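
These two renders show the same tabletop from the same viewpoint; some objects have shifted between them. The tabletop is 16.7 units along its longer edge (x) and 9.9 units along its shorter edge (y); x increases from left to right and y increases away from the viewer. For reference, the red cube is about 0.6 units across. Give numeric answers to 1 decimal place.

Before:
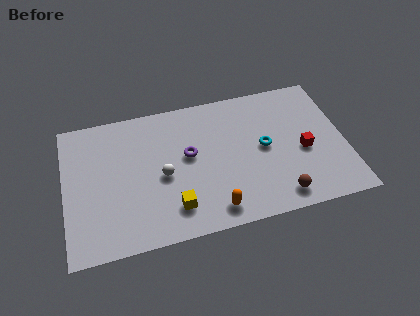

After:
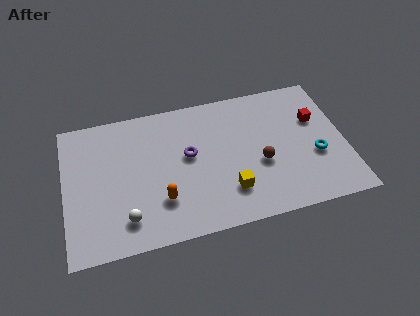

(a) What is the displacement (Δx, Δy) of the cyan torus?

(3.0, -1.3)

From the two frames, the cyan torus sits at roughly (11.9, 5.1) before and (14.9, 3.8) after.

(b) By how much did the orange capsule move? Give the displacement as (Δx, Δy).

(-3.0, 1.4)

The orange capsule started near (8.6, 1.4) and ended near (5.6, 2.8).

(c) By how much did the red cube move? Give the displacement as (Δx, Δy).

(0.9, 2.1)

The red cube started near (14.2, 4.3) and ended near (15.1, 6.4).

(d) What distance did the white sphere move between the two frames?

3.4

The white sphere was near (5.8, 4.5) before and (3.5, 2.0) after, so it travelled √(2.3² + 2.5²) ≈ 3.4 units.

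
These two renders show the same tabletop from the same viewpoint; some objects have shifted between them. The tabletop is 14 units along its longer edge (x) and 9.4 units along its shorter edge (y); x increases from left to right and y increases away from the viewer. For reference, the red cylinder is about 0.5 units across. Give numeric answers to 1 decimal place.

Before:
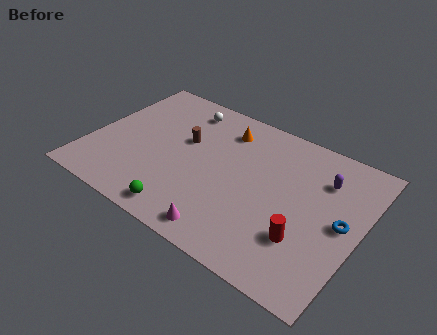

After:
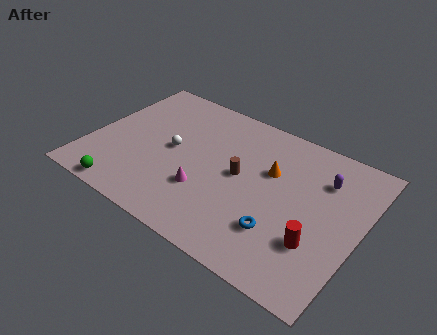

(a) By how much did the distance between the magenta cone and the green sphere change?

+2.2

The distance was about 2.2 in the first image and 4.4 in the second, so they moved 2.2 units further apart.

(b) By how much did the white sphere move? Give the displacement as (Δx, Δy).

(0.0, -3.1)

From the two frames, the white sphere sits at roughly (4.2, 7.9) before and (4.2, 4.8) after.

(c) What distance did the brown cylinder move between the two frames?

3.2

The brown cylinder moved from about (4.7, 5.7) to (7.8, 4.9), a distance of √(3.1² + 0.8²) ≈ 3.2.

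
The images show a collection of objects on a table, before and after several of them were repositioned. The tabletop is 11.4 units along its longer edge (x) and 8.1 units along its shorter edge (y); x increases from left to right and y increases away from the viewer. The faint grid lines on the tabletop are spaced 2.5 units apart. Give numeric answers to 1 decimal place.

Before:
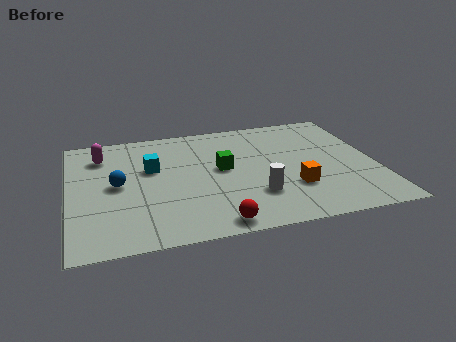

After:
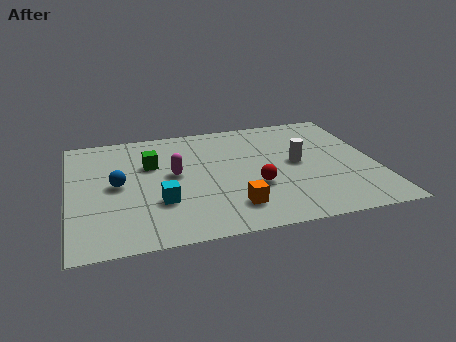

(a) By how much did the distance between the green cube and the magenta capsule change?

-3.6

The distance was about 4.8 in the first image and 1.2 in the second, so they moved 3.6 units closer together.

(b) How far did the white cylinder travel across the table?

2.5

From (6.8, 2.3) to (8.5, 4.2), the white cylinder covered √(1.7² + 1.9²) ≈ 2.5 units.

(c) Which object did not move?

the blue sphere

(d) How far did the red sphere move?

2.6

The red sphere moved from about (5.2, 0.8) to (6.8, 2.9), a distance of √(1.6² + 2.1²) ≈ 2.6.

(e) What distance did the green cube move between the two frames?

2.8

The green cube moved from about (5.7, 4.4) to (3.1, 5.3), a distance of √(2.6² + 0.9²) ≈ 2.8.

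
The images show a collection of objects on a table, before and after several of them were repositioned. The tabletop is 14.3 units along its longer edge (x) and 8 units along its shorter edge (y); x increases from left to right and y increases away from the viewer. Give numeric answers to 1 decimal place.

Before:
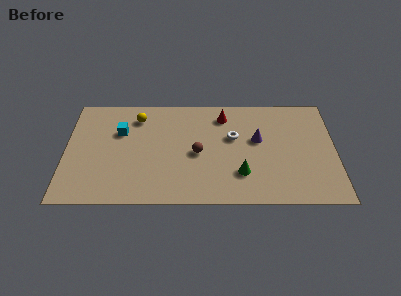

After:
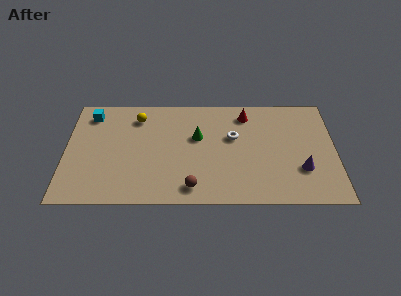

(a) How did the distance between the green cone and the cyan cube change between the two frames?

-1.2

Before: roughly 7.1 units apart; after: 5.9. That's 1.2 units closer together.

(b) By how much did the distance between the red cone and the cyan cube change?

+2.7

The distance was about 5.6 in the first image and 8.3 in the second, so they moved 2.7 units further apart.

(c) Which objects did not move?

the yellow sphere and the white torus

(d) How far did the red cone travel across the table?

1.2

From (8.4, 6.5) to (9.6, 6.6), the red cone covered √(1.2² + 0.1²) ≈ 1.2 units.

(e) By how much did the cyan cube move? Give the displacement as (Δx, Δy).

(-1.6, 1.3)

The cyan cube started near (2.9, 5.3) and ended near (1.3, 6.6).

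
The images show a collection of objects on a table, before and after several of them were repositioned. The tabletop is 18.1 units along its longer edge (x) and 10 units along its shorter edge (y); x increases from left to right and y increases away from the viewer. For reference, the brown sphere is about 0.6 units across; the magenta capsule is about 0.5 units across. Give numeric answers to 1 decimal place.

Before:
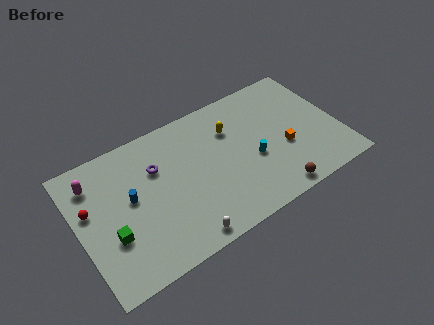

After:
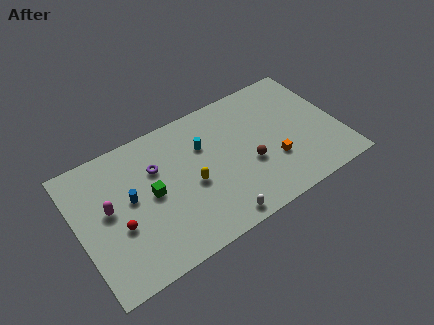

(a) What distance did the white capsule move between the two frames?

2.4

The white capsule moved from about (6.5, 1.0) to (8.9, 1.0), a distance of √(2.4² + 0.0²) ≈ 2.4.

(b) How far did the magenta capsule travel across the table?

2.5

The magenta capsule moved from about (1.4, 7.9) to (2.1, 5.5), a distance of √(0.7² + 2.4²) ≈ 2.5.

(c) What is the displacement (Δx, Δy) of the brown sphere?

(-1.2, 2.9)

The brown sphere started near (12.9, 1.0) and ended near (11.7, 3.9).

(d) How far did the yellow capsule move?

4.2

The yellow capsule moved from about (10.9, 7.1) to (7.7, 4.4), a distance of √(3.2² + 2.7²) ≈ 4.2.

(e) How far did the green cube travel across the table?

3.4

From (2.0, 3.5) to (5.0, 5.1), the green cube covered √(3.0² + 1.6²) ≈ 3.4 units.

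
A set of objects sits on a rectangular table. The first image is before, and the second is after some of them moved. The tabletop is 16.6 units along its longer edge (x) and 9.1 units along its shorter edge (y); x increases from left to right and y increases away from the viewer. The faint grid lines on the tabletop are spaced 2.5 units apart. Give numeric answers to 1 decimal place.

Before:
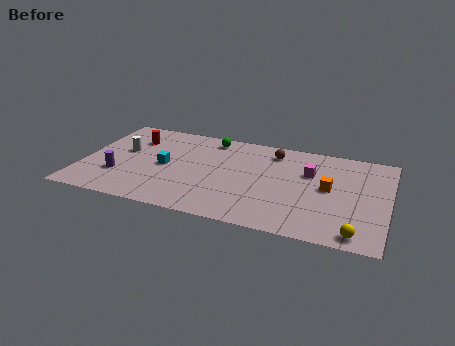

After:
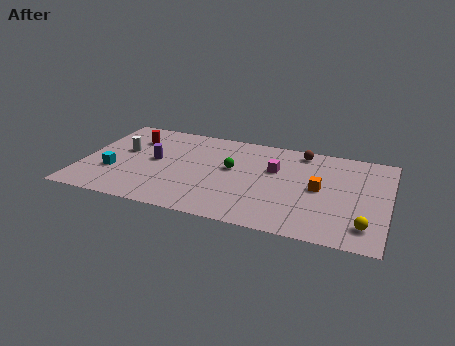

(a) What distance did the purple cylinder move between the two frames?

2.7

From (2.1, 2.8) to (3.9, 4.8), the purple cylinder covered √(1.8² + 2.0²) ≈ 2.7 units.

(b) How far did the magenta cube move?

1.9

From (12.3, 6.0) to (10.4, 5.8), the magenta cube covered √(1.9² + 0.2²) ≈ 1.9 units.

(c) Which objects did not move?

the white cylinder and the red cylinder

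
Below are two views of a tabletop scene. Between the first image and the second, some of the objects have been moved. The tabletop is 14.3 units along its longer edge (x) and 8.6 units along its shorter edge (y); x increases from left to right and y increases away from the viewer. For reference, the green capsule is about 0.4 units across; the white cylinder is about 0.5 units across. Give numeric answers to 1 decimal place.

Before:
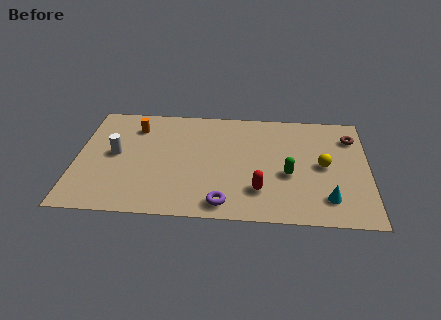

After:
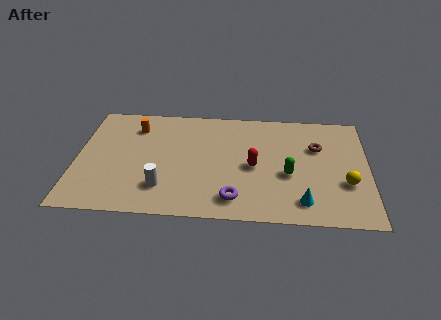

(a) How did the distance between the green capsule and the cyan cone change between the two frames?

-0.4

The distance was about 2.5 in the first image and 2.1 in the second, so they moved 0.4 units closer together.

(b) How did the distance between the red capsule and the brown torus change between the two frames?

-2.8

They were about 6.3 units apart before and 3.5 after — 2.8 units closer together.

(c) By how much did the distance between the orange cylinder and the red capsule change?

-1.2

The distance was about 7.7 in the first image and 6.5 in the second, so they moved 1.2 units closer together.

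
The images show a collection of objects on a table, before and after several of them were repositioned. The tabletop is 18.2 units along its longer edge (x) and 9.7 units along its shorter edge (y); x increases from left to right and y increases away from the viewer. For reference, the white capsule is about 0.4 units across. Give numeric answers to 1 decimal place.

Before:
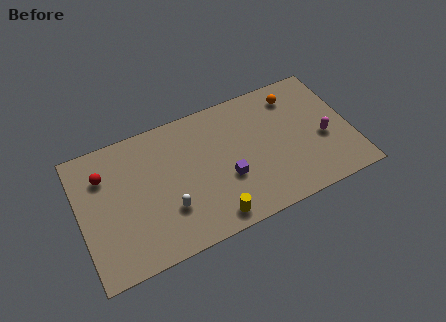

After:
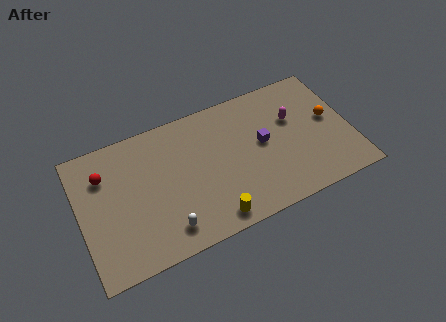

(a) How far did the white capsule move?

1.3

The white capsule moved from about (5.7, 3.0) to (5.4, 1.7), a distance of √(0.3² + 1.3²) ≈ 1.3.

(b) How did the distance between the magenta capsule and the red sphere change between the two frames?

-2.1

They were about 14.8 units apart before and 12.7 after — 2.1 units closer together.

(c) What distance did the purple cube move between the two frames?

3.1

The purple cube was near (9.7, 3.6) before and (12.3, 5.2) after, so it travelled √(2.6² + 1.6²) ≈ 3.1 units.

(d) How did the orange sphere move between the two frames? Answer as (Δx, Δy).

(2.1, -2.6)

From the two frames, the orange sphere sits at roughly (14.8, 7.9) before and (16.9, 5.3) after.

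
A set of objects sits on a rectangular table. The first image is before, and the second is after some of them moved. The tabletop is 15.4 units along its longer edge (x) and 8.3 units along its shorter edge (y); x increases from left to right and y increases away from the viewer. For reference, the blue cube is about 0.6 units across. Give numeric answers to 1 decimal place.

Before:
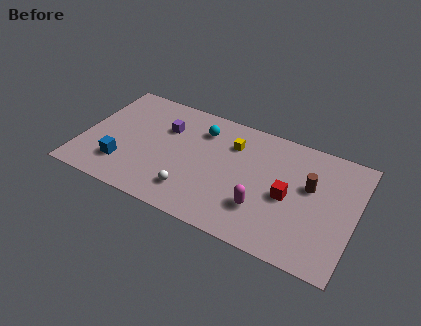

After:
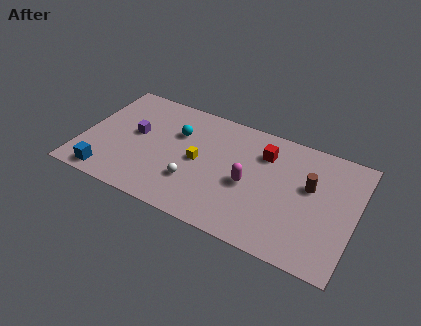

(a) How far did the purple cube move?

1.9

From (4.5, 5.7) to (2.9, 4.6), the purple cube covered √(1.6² + 1.1²) ≈ 1.9 units.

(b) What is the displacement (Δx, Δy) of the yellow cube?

(-1.7, -2.0)

The yellow cube started near (8.3, 6.1) and ended near (6.6, 4.1).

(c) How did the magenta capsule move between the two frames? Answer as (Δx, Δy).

(-0.9, 1.3)

The magenta capsule was at about (10.4, 2.4) and moved to about (9.5, 3.7).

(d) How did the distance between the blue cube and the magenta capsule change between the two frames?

+0.3

They were about 7.9 units apart before and 8.2 after — 0.3 units further apart.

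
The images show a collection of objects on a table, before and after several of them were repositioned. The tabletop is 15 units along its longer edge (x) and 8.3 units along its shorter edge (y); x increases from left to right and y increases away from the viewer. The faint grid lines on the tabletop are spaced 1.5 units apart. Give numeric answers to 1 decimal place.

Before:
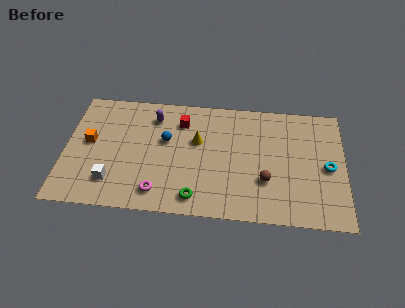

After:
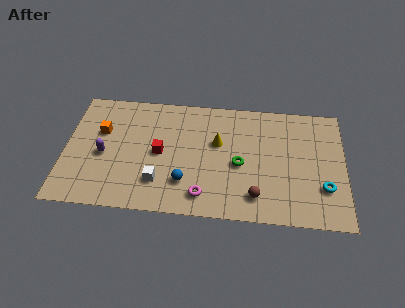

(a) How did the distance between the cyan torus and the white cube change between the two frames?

-2.9

They were about 11.7 units apart before and 8.8 after — 2.9 units closer together.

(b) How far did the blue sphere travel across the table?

3.0

From (5.4, 5.0) to (6.5, 2.2), the blue sphere covered √(1.1² + 2.8²) ≈ 3.0 units.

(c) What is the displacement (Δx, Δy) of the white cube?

(2.5, 0.2)

From the two frames, the white cube sits at roughly (2.6, 1.9) before and (5.1, 2.1) after.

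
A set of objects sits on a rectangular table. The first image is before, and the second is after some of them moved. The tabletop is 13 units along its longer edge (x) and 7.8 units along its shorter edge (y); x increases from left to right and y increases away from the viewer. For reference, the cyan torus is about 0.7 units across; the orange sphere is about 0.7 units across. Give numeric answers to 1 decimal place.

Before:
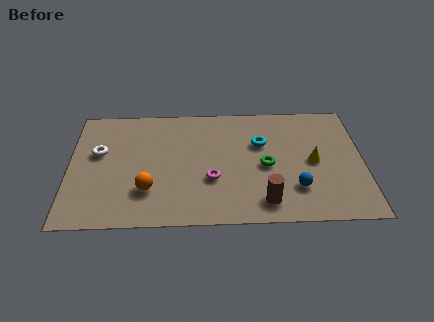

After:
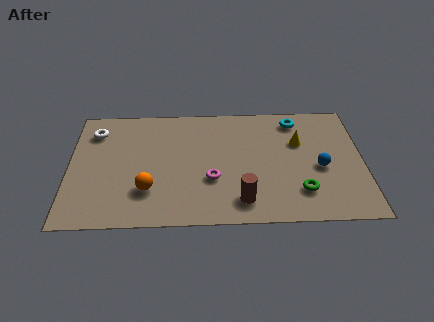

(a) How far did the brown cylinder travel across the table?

1.0

From (8.6, 1.3) to (7.6, 1.4), the brown cylinder covered √(1.0² + 0.1²) ≈ 1.0 units.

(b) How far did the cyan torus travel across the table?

2.2

The cyan torus moved from about (8.5, 5.1) to (10.1, 6.6), a distance of √(1.6² + 1.5²) ≈ 2.2.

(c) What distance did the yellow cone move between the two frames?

1.4

The yellow cone moved from about (10.8, 3.8) to (10.2, 5.1), a distance of √(0.6² + 1.3²) ≈ 1.4.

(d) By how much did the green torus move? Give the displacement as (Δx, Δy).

(1.5, -1.7)

The green torus was at about (8.7, 3.6) and moved to about (10.2, 1.9).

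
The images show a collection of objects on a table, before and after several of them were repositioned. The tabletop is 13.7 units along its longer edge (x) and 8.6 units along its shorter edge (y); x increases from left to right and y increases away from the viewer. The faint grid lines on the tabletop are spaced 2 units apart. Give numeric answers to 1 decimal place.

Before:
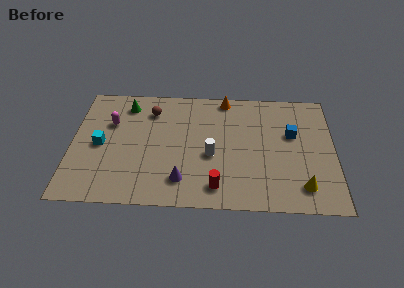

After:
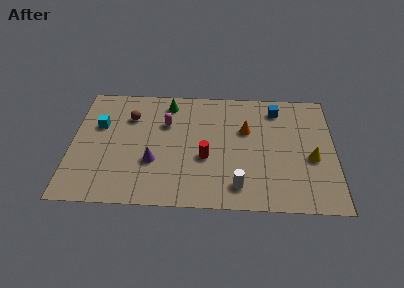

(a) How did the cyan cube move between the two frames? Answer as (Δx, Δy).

(-0.1, 1.4)

The cyan cube was at about (1.5, 4.1) and moved to about (1.4, 5.5).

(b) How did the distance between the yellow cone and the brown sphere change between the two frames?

+0.4

The distance was about 9.4 in the first image and 9.8 in the second, so they moved 0.4 units further apart.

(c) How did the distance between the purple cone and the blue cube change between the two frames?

+0.9

They were about 6.7 units apart before and 7.6 after — 0.9 units further apart.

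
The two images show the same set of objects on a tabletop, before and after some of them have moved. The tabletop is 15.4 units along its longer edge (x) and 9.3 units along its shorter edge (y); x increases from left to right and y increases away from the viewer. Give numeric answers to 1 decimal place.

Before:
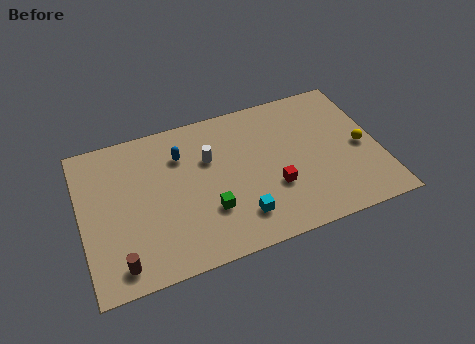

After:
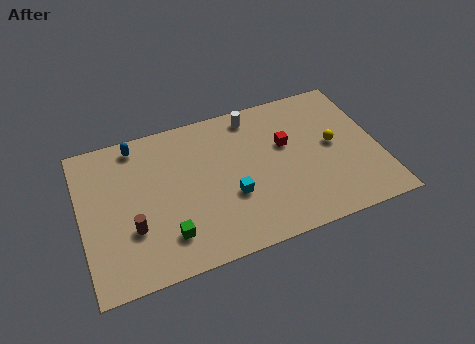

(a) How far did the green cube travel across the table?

2.3

From (6.4, 2.9) to (4.2, 2.1), the green cube covered √(2.2² + 0.8²) ≈ 2.3 units.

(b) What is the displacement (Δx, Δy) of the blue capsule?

(-2.2, 1.4)

The blue capsule was at about (5.3, 6.8) and moved to about (3.1, 8.2).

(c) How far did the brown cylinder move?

2.0

The brown cylinder moved from about (1.7, 1.3) to (2.5, 3.1), a distance of √(0.8² + 1.8²) ≈ 2.0.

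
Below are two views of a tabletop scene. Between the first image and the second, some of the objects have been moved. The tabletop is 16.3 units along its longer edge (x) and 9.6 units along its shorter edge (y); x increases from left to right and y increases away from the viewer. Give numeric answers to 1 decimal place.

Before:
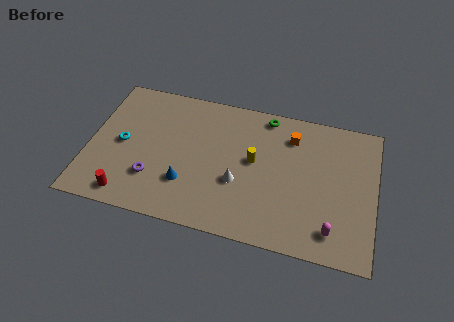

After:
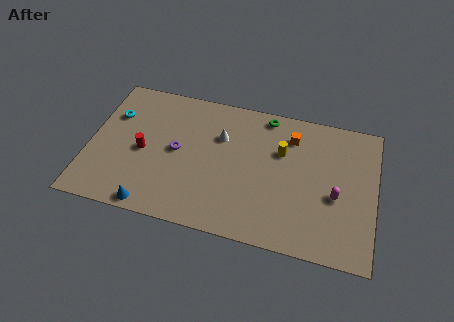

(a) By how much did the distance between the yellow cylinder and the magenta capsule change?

-1.9

They were about 5.8 units apart before and 3.9 after — 1.9 units closer together.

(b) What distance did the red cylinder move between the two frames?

3.3

The red cylinder was near (2.5, 1.2) before and (3.1, 4.4) after, so it travelled √(0.6² + 3.2²) ≈ 3.3 units.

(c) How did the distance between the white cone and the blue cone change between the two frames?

+3.7

The distance was about 3.0 in the first image and 6.7 in the second, so they moved 3.7 units further apart.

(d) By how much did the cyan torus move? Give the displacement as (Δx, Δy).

(-0.7, 1.9)

The cyan torus started near (1.9, 4.7) and ended near (1.2, 6.6).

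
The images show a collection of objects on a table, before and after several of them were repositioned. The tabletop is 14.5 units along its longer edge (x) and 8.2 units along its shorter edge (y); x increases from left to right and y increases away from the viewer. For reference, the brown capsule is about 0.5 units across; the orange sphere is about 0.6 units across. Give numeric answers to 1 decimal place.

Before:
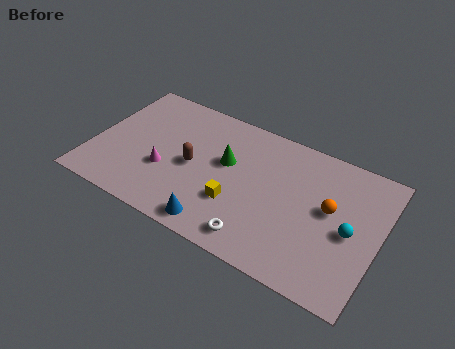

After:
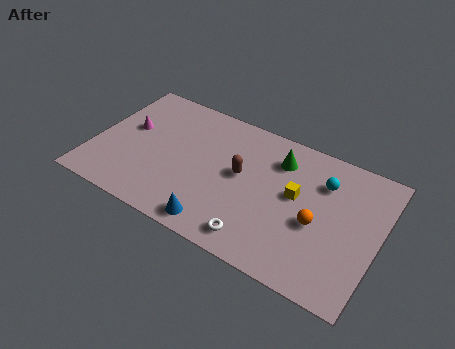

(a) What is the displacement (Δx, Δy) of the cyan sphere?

(-1.6, 2.2)

From the two frames, the cyan sphere sits at roughly (13.1, 3.8) before and (11.5, 6.0) after.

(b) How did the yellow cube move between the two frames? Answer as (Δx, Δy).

(2.8, 1.9)

The yellow cube started near (7.5, 2.7) and ended near (10.3, 4.6).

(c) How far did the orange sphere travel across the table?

1.2

From (12.0, 4.6) to (11.5, 3.5), the orange sphere covered √(0.5² + 1.1²) ≈ 1.2 units.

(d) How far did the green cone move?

2.9

From (6.7, 4.9) to (9.2, 6.3), the green cone covered √(2.5² + 1.4²) ≈ 2.9 units.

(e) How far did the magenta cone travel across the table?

2.8

From (3.8, 3.0) to (1.6, 4.8), the magenta cone covered √(2.2² + 1.8²) ≈ 2.8 units.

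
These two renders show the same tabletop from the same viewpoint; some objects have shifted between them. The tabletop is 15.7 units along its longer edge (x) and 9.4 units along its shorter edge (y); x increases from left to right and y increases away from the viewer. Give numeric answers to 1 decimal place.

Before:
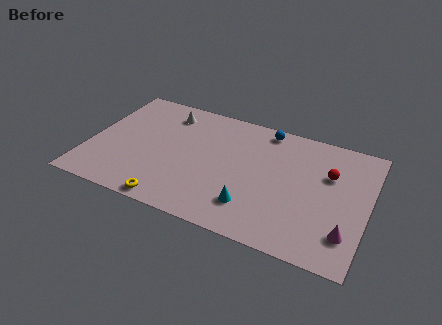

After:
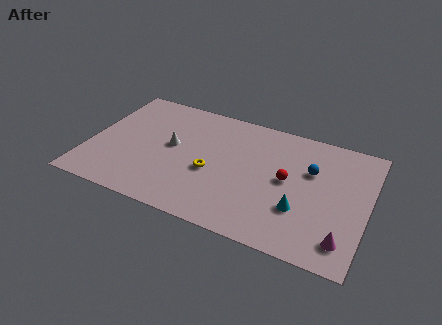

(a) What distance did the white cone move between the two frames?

2.7

The white cone was near (4.0, 7.7) before and (4.6, 5.1) after, so it travelled √(0.6² + 2.6²) ≈ 2.7 units.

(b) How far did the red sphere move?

2.6

The red sphere moved from about (13.4, 6.2) to (11.2, 4.9), a distance of √(2.2² + 1.3²) ≈ 2.6.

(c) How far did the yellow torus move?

3.6

The yellow torus moved from about (5.1, 0.8) to (7.0, 3.9), a distance of √(1.9² + 3.1²) ≈ 3.6.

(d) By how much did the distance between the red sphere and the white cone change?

-2.9

Before: roughly 9.5 units apart; after: 6.6. That's 2.9 units closer together.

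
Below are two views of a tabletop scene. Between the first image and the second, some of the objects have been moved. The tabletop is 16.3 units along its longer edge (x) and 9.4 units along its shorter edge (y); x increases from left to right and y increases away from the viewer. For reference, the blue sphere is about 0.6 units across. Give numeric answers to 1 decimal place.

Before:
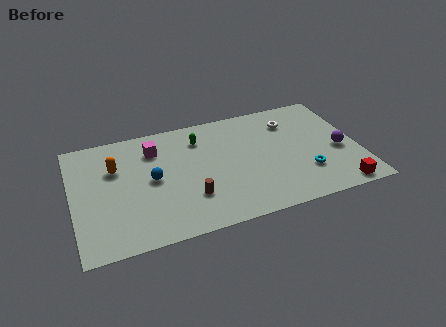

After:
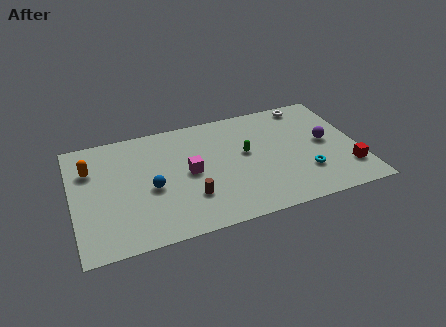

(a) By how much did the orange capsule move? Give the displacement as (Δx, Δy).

(-1.4, 0.3)

The orange capsule started near (2.5, 6.3) and ended near (1.1, 6.6).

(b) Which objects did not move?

the cyan torus and the brown cylinder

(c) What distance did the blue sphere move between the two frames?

0.7

The blue sphere moved from about (4.5, 4.8) to (4.4, 4.1), a distance of √(0.1² + 0.7²) ≈ 0.7.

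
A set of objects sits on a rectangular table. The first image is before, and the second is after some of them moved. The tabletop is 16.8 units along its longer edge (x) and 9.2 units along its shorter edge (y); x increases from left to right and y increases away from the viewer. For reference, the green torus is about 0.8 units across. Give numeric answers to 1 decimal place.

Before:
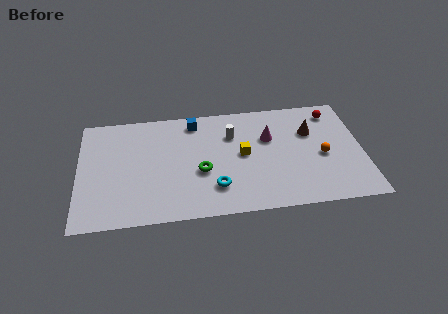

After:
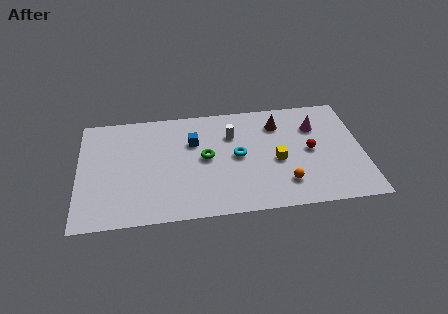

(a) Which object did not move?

the white cylinder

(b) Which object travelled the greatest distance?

the red sphere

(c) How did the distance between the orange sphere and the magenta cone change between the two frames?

+1.3

The distance was about 3.6 in the first image and 4.9 in the second, so they moved 1.3 units further apart.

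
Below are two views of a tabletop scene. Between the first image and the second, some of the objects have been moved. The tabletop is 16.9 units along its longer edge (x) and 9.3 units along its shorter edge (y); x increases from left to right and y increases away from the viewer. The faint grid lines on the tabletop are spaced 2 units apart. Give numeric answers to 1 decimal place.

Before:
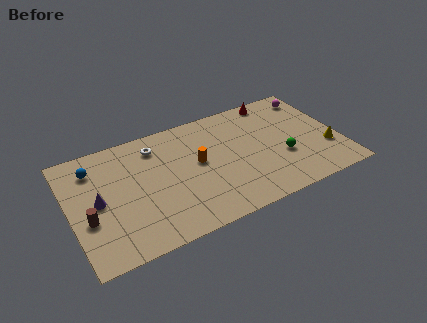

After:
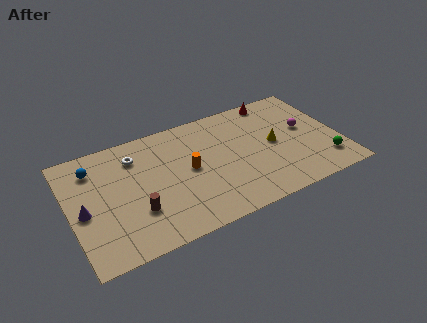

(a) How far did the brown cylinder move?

3.0

The brown cylinder moved from about (1.0, 3.5) to (3.9, 2.9), a distance of √(2.9² + 0.6²) ≈ 3.0.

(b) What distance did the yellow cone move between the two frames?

3.6

The yellow cone moved from about (16.0, 3.0) to (12.8, 4.7), a distance of √(3.2² + 1.7²) ≈ 3.6.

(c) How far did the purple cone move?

1.0

The purple cone moved from about (1.7, 4.6) to (0.8, 4.2), a distance of √(0.9² + 0.4²) ≈ 1.0.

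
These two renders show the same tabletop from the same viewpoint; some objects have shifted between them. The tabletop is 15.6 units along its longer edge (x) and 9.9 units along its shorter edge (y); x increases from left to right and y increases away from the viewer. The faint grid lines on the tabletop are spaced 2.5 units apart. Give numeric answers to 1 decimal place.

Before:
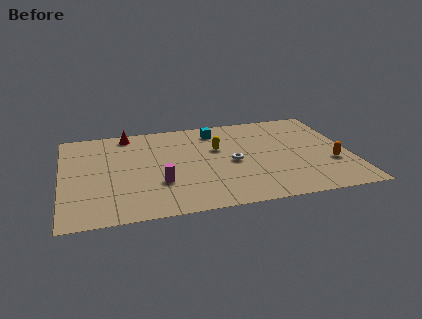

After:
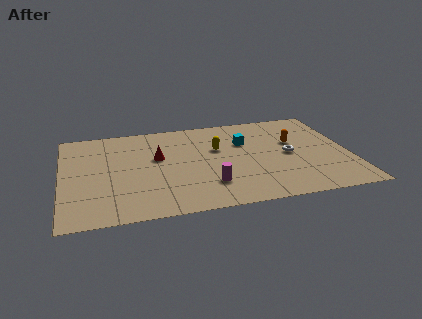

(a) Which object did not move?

the yellow capsule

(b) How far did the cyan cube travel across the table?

2.2

The cyan cube moved from about (8.5, 8.2) to (10.0, 6.6), a distance of √(1.5² + 1.6²) ≈ 2.2.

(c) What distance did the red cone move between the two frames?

3.3

The red cone moved from about (3.7, 8.8) to (5.2, 5.9), a distance of √(1.5² + 2.9²) ≈ 3.3.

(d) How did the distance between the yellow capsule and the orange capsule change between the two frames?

-2.4

They were about 6.6 units apart before and 4.2 after — 2.4 units closer together.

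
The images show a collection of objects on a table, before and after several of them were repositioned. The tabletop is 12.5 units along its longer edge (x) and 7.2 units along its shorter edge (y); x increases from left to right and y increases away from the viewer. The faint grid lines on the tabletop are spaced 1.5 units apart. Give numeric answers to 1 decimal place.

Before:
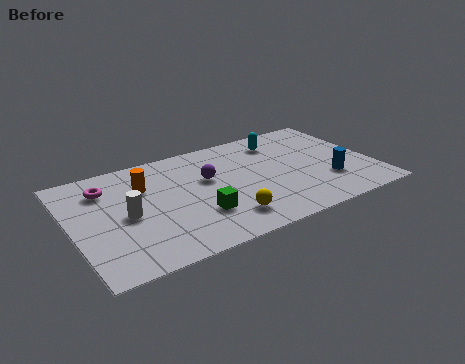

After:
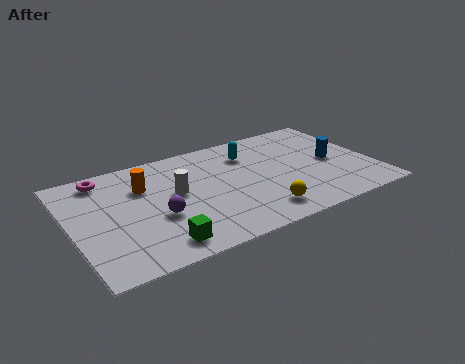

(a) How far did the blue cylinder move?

1.4

From (10.5, 2.2) to (10.9, 3.5), the blue cylinder covered √(0.4² + 1.3²) ≈ 1.4 units.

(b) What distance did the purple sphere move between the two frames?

2.8

The purple sphere was near (5.7, 4.4) before and (3.4, 2.8) after, so it travelled √(2.3² + 1.6²) ≈ 2.8 units.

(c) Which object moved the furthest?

the purple sphere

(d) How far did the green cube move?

2.1

The green cube was near (5.0, 2.2) before and (3.2, 1.1) after, so it travelled √(1.8² + 1.1²) ≈ 2.1 units.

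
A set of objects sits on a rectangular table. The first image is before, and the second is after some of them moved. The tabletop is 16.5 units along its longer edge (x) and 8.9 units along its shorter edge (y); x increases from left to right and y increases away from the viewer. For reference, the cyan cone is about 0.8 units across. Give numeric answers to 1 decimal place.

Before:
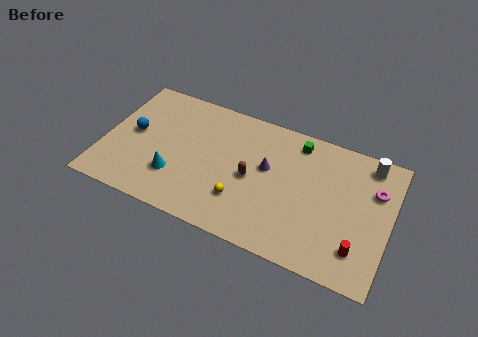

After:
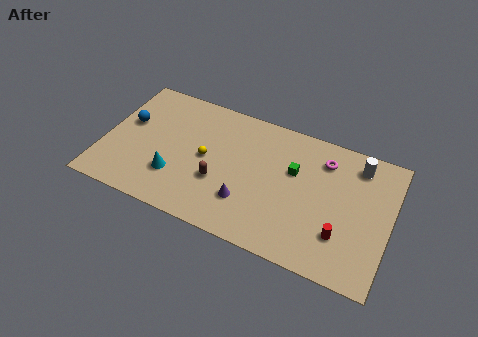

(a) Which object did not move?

the cyan cone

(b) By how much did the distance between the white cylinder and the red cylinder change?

-0.8

Before: roughly 5.7 units apart; after: 4.9. That's 0.8 units closer together.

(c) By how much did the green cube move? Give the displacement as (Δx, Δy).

(0.0, -2.0)

The green cube was at about (10.9, 7.6) and moved to about (10.9, 5.6).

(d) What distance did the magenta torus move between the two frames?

3.1

From (15.5, 6.1) to (12.5, 7.0), the magenta torus covered √(3.0² + 0.9²) ≈ 3.1 units.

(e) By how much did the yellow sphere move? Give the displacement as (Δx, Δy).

(-2.3, 2.0)

From the two frames, the yellow sphere sits at roughly (8.2, 2.5) before and (5.9, 4.5) after.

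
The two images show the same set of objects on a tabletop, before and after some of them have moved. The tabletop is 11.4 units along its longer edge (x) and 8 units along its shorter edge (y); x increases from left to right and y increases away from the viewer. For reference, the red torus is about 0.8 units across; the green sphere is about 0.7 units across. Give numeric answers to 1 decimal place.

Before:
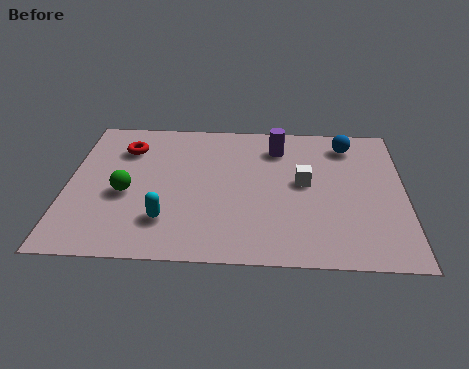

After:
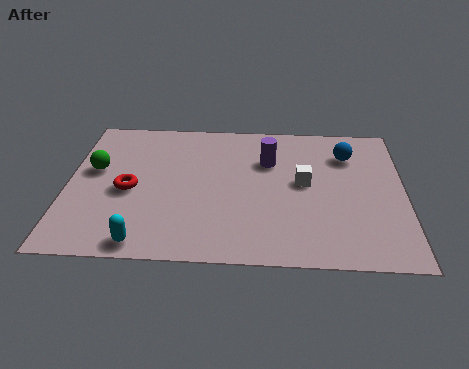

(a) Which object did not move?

the white cube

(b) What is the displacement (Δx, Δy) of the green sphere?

(-1.1, 1.3)

From the two frames, the green sphere sits at roughly (2.0, 3.4) before and (0.9, 4.7) after.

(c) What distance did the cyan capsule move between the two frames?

1.4

From (3.4, 2.0) to (2.7, 0.8), the cyan capsule covered √(0.7² + 1.2²) ≈ 1.4 units.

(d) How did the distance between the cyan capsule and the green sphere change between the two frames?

+2.3

Before: roughly 2.0 units apart; after: 4.3. That's 2.3 units further apart.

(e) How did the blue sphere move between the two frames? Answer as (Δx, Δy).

(0.0, -0.6)

From the two frames, the blue sphere sits at roughly (9.5, 6.6) before and (9.5, 6.0) after.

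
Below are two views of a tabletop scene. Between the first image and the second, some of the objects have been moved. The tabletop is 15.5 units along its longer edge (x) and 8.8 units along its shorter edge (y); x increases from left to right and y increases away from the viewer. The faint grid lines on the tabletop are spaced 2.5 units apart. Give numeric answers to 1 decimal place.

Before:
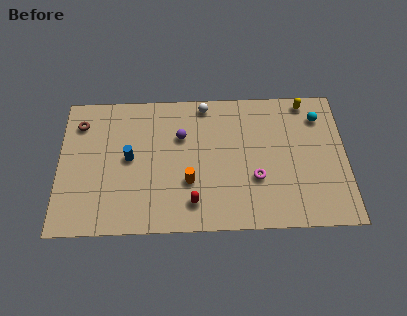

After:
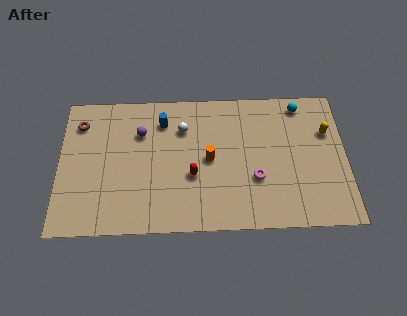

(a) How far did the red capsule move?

1.7

The red capsule was near (7.2, 1.7) before and (7.2, 3.4) after, so it travelled √(0.0² + 1.7²) ≈ 1.7 units.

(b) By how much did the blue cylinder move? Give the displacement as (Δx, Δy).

(1.8, 2.3)

The blue cylinder started near (3.8, 4.6) and ended near (5.6, 6.9).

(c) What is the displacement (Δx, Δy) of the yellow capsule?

(1.1, -2.0)

From the two frames, the yellow capsule sits at roughly (13.4, 7.9) before and (14.5, 5.9) after.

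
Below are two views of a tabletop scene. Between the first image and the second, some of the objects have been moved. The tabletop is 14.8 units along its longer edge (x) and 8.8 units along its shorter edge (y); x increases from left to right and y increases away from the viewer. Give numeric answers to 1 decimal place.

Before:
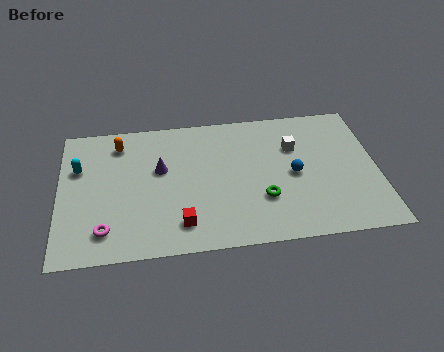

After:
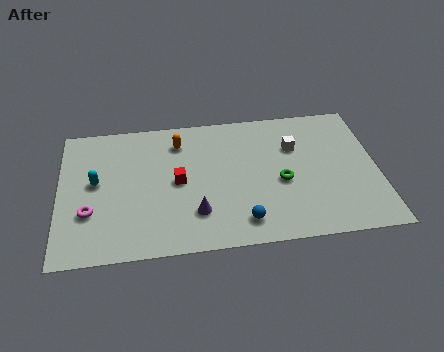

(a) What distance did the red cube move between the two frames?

2.7

From (5.6, 1.7) to (5.5, 4.4), the red cube covered √(0.1² + 2.7²) ≈ 2.7 units.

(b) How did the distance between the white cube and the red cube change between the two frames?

-1.2

Before: roughly 6.9 units apart; after: 5.7. That's 1.2 units closer together.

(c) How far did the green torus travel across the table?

1.3

The green torus moved from about (9.4, 2.8) to (10.3, 3.8), a distance of √(0.9² + 1.0²) ≈ 1.3.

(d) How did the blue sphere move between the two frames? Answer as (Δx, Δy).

(-2.5, -2.7)

The blue sphere was at about (10.9, 4.2) and moved to about (8.4, 1.5).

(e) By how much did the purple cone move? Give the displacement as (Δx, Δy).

(1.6, -3.0)

The purple cone was at about (4.7, 5.3) and moved to about (6.3, 2.3).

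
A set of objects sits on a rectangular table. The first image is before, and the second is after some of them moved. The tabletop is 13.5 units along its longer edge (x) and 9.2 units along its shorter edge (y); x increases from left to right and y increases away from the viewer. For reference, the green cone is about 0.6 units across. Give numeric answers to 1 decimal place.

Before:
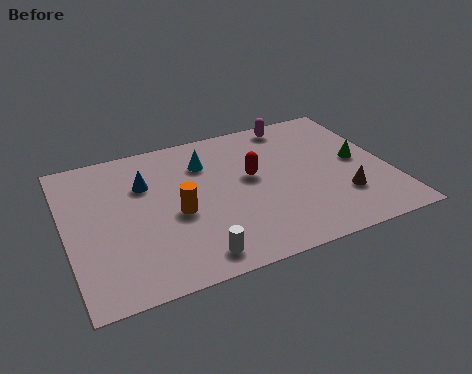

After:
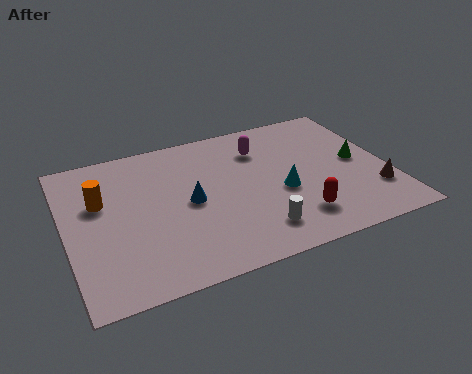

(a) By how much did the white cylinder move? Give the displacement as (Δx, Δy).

(2.7, 0.6)

The white cylinder started near (4.9, 1.2) and ended near (7.6, 1.8).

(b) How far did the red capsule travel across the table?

3.5

From (7.8, 5.2) to (9.3, 2.0), the red capsule covered √(1.5² + 3.2²) ≈ 3.5 units.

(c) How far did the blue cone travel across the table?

2.5

The blue cone was near (3.4, 6.3) before and (5.1, 4.5) after, so it travelled √(1.7² + 1.8²) ≈ 2.5 units.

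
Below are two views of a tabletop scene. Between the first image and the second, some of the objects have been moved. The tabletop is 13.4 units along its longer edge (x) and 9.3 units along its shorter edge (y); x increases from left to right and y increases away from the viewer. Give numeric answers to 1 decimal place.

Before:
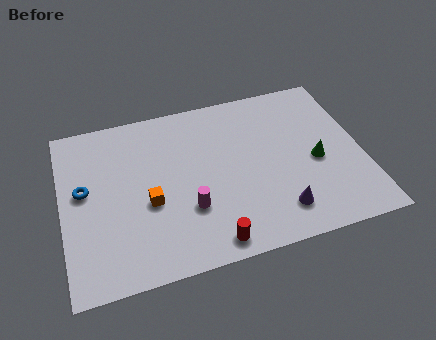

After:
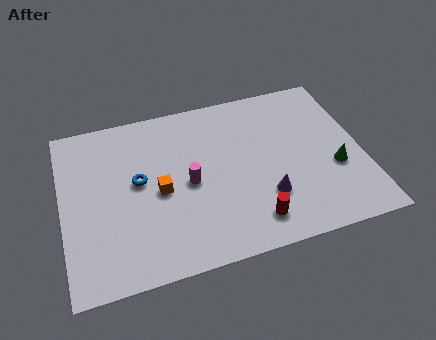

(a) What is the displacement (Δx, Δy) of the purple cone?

(-0.5, 0.9)

The purple cone started near (9.4, 1.8) and ended near (8.9, 2.7).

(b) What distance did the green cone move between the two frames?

1.0

The green cone was near (11.3, 4.1) before and (12.1, 3.5) after, so it travelled √(0.8² + 0.6²) ≈ 1.0 units.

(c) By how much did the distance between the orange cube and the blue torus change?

-1.9

The distance was about 3.1 in the first image and 1.2 in the second, so they moved 1.9 units closer together.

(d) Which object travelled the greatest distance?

the blue torus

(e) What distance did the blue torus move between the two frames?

2.4

The blue torus moved from about (1.0, 5.2) to (3.4, 5.1), a distance of √(2.4² + 0.1²) ≈ 2.4.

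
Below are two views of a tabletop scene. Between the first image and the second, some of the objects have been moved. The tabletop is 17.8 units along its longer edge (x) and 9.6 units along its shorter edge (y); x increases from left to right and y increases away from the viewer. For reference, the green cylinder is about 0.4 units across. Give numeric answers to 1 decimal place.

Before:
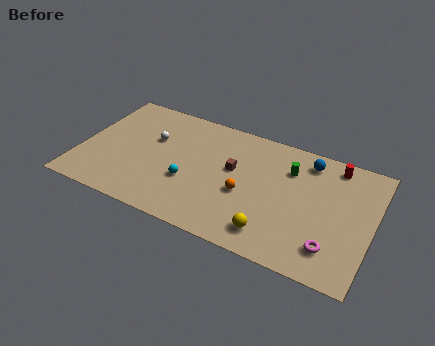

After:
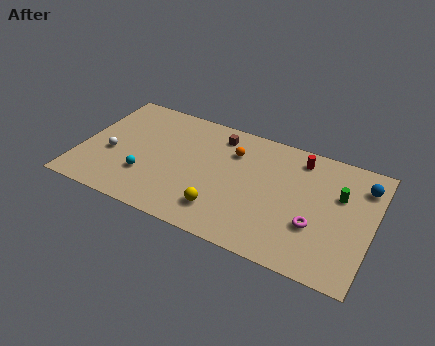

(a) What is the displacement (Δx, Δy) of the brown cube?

(-1.2, 2.4)

The brown cube started near (9.3, 5.6) and ended near (8.1, 8.0).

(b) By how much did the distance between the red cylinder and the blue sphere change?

+2.3

The distance was about 1.6 in the first image and 3.9 in the second, so they moved 2.3 units further apart.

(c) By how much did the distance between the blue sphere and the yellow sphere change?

+3.1

The distance was about 6.6 in the first image and 9.7 in the second, so they moved 3.1 units further apart.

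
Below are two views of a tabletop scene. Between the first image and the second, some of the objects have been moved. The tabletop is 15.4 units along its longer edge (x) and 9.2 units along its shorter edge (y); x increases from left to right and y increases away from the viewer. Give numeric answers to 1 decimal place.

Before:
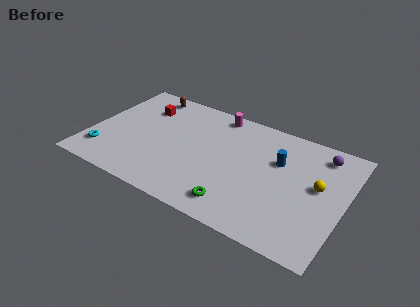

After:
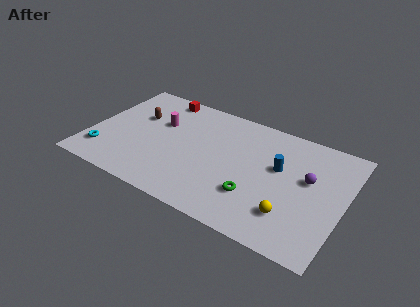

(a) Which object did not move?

the cyan torus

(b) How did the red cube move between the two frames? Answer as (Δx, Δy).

(0.9, 1.4)

The red cube was at about (2.8, 6.8) and moved to about (3.7, 8.2).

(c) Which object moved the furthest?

the magenta cylinder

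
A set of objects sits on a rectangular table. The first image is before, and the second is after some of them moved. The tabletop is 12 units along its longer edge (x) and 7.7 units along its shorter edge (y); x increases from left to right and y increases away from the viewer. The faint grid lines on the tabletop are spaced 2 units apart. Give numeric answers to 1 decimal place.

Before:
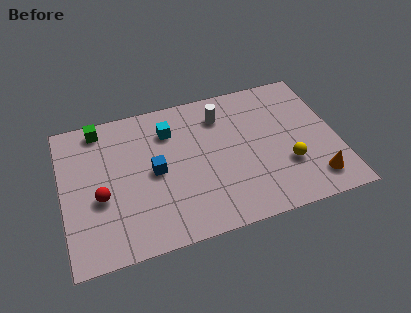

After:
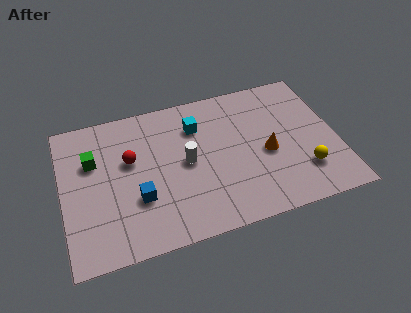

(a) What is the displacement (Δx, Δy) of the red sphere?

(1.4, 1.6)

The red sphere was at about (1.6, 3.1) and moved to about (3.0, 4.7).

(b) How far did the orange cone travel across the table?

2.8

The orange cone was near (10.8, 1.4) before and (8.9, 3.4) after, so it travelled √(1.9² + 2.0²) ≈ 2.8 units.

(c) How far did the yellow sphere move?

0.9

The yellow sphere was near (9.7, 2.5) before and (10.4, 2.0) after, so it travelled √(0.7² + 0.5²) ≈ 0.9 units.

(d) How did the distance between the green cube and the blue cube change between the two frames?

-0.6

Before: roughly 3.7 units apart; after: 3.1. That's 0.6 units closer together.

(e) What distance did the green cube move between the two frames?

1.7

From (1.8, 6.8) to (1.4, 5.1), the green cube covered √(0.4² + 1.7²) ≈ 1.7 units.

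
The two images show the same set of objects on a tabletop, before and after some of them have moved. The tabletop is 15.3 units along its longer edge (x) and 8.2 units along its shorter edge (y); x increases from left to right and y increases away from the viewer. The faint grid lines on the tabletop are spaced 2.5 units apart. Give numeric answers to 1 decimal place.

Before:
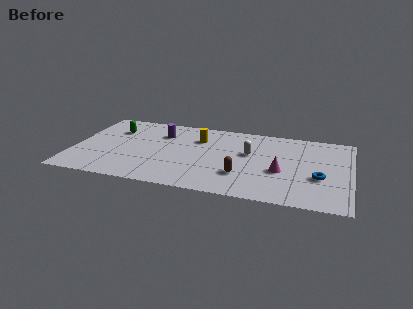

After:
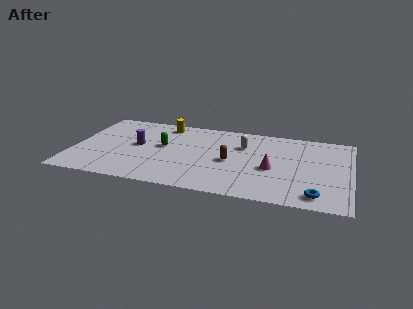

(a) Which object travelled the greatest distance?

the green capsule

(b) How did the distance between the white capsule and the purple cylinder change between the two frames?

+0.8

Before: roughly 5.1 units apart; after: 5.9. That's 0.8 units further apart.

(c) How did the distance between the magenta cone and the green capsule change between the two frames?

-3.6

The distance was about 9.8 in the first image and 6.2 in the second, so they moved 3.6 units closer together.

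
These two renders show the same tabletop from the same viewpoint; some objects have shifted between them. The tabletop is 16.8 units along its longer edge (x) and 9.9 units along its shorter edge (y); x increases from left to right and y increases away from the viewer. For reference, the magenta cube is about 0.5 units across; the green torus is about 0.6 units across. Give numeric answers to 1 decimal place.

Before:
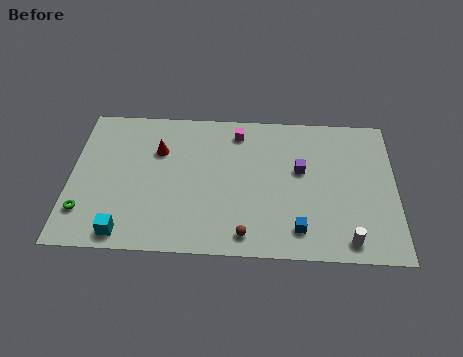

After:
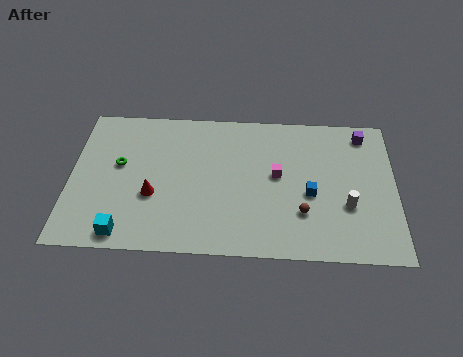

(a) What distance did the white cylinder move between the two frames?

2.3

The white cylinder moved from about (14.3, 1.2) to (14.3, 3.5), a distance of √(0.0² + 2.3²) ≈ 2.3.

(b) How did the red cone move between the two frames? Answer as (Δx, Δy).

(-0.2, -3.1)

From the two frames, the red cone sits at roughly (4.5, 6.8) before and (4.3, 3.7) after.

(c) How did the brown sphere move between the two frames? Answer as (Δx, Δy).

(2.9, 1.6)

From the two frames, the brown sphere sits at roughly (9.1, 1.3) before and (12.0, 2.9) after.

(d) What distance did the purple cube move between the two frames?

4.3

From (11.9, 5.8) to (15.2, 8.5), the purple cube covered √(3.3² + 2.7²) ≈ 4.3 units.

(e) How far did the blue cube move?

2.5

From (11.8, 1.8) to (12.4, 4.2), the blue cube covered √(0.6² + 2.4²) ≈ 2.5 units.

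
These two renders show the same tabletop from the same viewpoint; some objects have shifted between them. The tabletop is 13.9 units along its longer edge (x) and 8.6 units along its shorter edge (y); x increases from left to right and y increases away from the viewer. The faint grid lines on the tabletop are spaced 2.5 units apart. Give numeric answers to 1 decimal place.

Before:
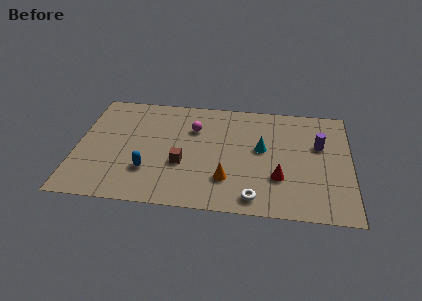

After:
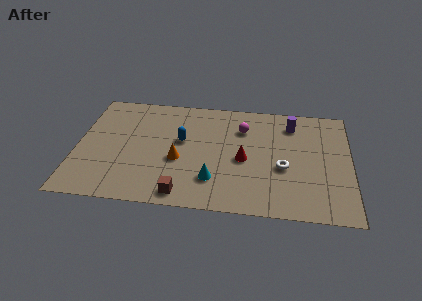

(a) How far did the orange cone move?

2.8

The orange cone was near (7.7, 2.3) before and (5.2, 3.5) after, so it travelled √(2.5² + 1.2²) ≈ 2.8 units.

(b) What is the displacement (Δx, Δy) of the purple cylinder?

(-1.4, 1.5)

The purple cylinder was at about (12.3, 5.4) and moved to about (10.9, 6.9).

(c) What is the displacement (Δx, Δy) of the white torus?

(1.4, 2.4)

From the two frames, the white torus sits at roughly (9.1, 1.1) before and (10.5, 3.5) after.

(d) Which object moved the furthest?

the cyan cone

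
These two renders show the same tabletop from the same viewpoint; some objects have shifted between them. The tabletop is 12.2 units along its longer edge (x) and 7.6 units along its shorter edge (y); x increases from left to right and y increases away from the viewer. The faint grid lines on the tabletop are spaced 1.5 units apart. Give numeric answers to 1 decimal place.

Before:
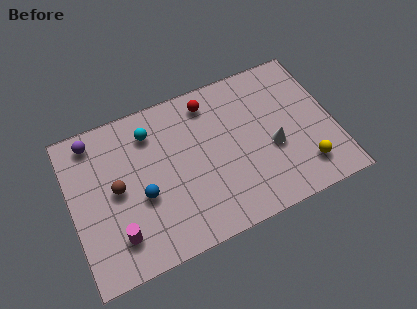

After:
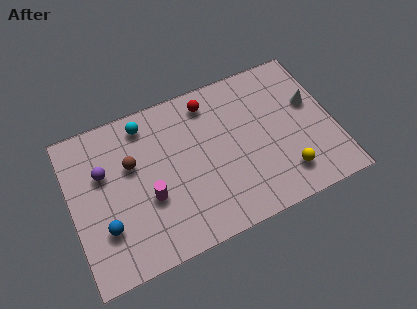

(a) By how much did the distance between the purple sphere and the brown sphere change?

-1.5

Before: roughly 2.8 units apart; after: 1.3. That's 1.5 units closer together.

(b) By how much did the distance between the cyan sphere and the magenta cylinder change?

-1.1

They were about 4.7 units apart before and 3.6 after — 1.1 units closer together.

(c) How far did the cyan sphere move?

0.5

The cyan sphere was near (3.9, 6.0) before and (3.7, 6.5) after, so it travelled √(0.2² + 0.5²) ≈ 0.5 units.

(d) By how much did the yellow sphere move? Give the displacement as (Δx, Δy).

(-0.9, 0.0)

The yellow sphere started near (10.6, 1.6) and ended near (9.7, 1.6).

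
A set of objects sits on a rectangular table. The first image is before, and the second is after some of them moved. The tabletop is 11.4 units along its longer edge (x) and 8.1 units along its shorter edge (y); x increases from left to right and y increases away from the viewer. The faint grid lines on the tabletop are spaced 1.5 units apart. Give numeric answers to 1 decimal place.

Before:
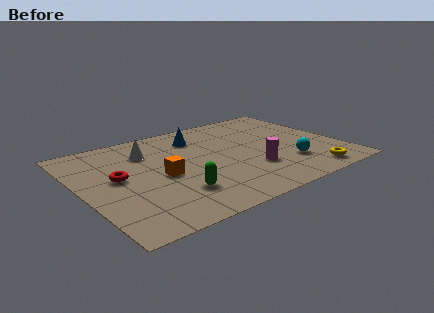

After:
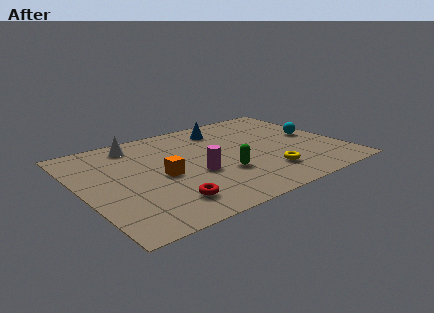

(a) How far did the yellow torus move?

2.0

From (9.5, 1.0) to (7.7, 1.9), the yellow torus covered √(1.8² + 0.9²) ≈ 2.0 units.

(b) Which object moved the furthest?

the red torus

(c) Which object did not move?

the orange cube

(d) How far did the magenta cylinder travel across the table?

2.5

From (7.2, 2.5) to (4.8, 3.2), the magenta cylinder covered √(2.4² + 0.7²) ≈ 2.5 units.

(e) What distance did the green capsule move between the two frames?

2.3

The green capsule was near (3.7, 2.1) before and (5.9, 2.7) after, so it travelled √(2.2² + 0.6²) ≈ 2.3 units.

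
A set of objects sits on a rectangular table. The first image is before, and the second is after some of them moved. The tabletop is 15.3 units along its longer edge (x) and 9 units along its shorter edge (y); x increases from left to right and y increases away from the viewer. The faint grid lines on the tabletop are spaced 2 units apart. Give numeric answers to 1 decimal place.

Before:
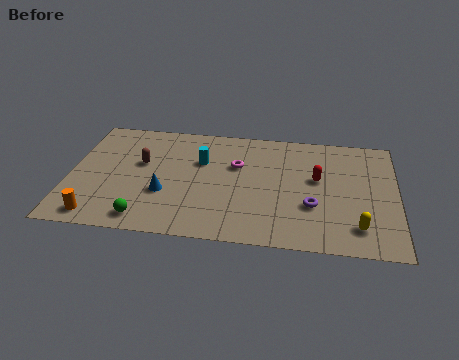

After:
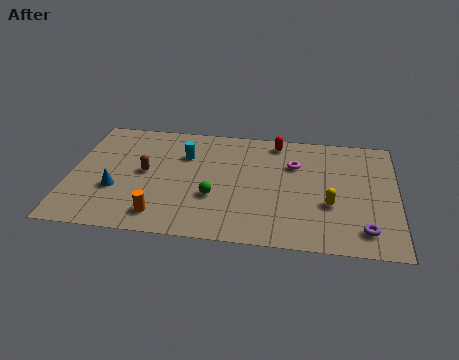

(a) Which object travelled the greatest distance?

the green sphere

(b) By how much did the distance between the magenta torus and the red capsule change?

-1.9

The distance was about 3.8 in the first image and 1.9 in the second, so they moved 1.9 units closer together.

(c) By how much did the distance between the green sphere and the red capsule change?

-3.4

They were about 8.9 units apart before and 5.5 after — 3.4 units closer together.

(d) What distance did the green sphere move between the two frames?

3.7

From (3.7, 1.2) to (6.8, 3.2), the green sphere covered √(3.1² + 2.0²) ≈ 3.7 units.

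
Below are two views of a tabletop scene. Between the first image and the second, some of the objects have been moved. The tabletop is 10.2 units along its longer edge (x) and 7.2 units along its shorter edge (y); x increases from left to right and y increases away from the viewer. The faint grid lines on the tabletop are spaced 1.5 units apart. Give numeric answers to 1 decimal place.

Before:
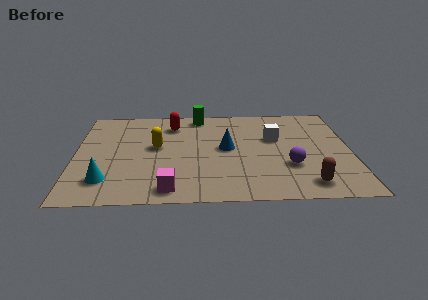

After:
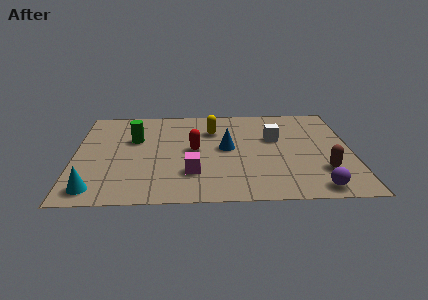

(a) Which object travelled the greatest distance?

the green cylinder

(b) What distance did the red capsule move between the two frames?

2.2

The red capsule moved from about (3.6, 5.7) to (4.4, 3.7), a distance of √(0.8² + 2.0²) ≈ 2.2.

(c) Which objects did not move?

the blue cone and the white cube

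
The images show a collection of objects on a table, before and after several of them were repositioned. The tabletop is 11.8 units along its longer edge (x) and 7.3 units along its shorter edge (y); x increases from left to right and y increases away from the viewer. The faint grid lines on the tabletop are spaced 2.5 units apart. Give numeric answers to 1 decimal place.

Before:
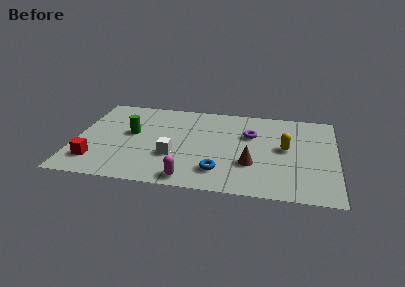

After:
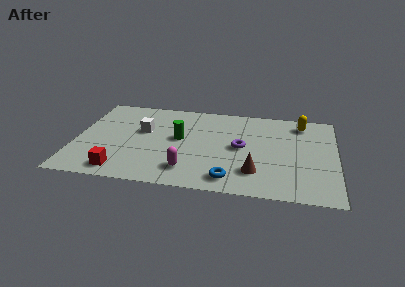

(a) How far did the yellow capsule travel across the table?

2.3

The yellow capsule moved from about (9.5, 3.9) to (10.2, 6.1), a distance of √(0.7² + 2.2²) ≈ 2.3.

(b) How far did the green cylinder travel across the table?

2.2

From (2.5, 4.1) to (4.7, 4.0), the green cylinder covered √(2.2² + 0.1²) ≈ 2.2 units.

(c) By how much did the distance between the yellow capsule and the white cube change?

+2.2

Before: roughly 5.2 units apart; after: 7.4. That's 2.2 units further apart.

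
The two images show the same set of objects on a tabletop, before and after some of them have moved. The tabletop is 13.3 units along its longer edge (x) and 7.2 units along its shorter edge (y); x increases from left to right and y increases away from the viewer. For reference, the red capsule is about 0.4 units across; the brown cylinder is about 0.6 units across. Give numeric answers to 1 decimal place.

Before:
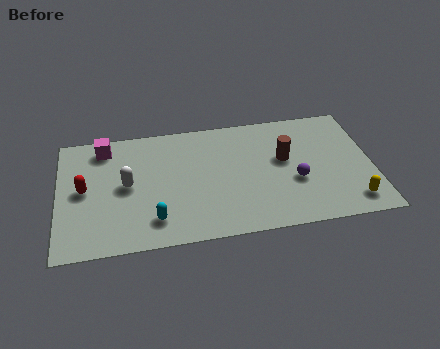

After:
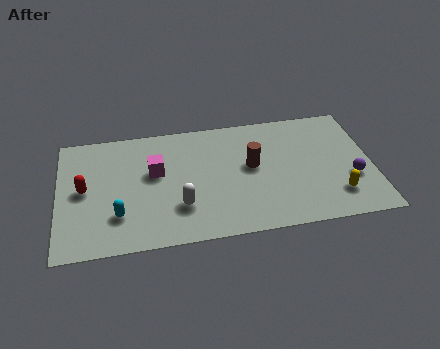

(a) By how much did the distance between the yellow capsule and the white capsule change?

-3.1

The distance was about 9.7 in the first image and 6.6 in the second, so they moved 3.1 units closer together.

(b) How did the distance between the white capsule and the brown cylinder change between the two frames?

-3.1

Before: roughly 6.7 units apart; after: 3.6. That's 3.1 units closer together.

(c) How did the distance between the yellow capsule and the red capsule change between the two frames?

-0.7

Before: roughly 11.5 units apart; after: 10.8. That's 0.7 units closer together.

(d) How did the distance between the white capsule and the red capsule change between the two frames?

+2.5

The distance was about 1.8 in the first image and 4.3 in the second, so they moved 2.5 units further apart.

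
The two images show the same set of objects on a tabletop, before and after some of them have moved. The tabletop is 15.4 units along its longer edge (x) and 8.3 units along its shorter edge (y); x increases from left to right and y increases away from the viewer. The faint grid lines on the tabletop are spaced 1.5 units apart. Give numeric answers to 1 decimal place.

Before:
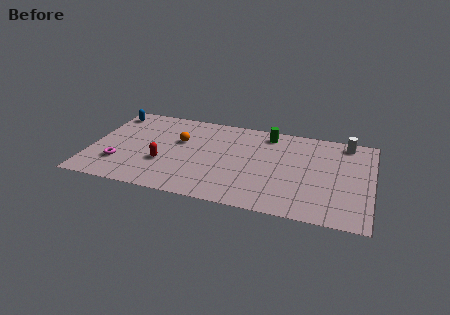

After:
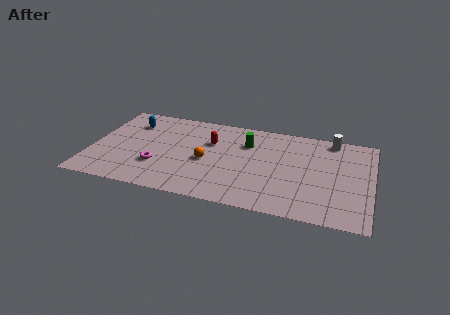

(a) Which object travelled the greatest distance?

the red capsule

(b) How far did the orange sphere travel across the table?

2.2

From (4.8, 5.2) to (6.4, 3.7), the orange sphere covered √(1.6² + 1.5²) ≈ 2.2 units.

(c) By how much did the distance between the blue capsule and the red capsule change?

-0.7

They were about 5.3 units apart before and 4.6 after — 0.7 units closer together.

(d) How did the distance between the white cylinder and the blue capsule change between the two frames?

-1.9

They were about 13.1 units apart before and 11.2 after — 1.9 units closer together.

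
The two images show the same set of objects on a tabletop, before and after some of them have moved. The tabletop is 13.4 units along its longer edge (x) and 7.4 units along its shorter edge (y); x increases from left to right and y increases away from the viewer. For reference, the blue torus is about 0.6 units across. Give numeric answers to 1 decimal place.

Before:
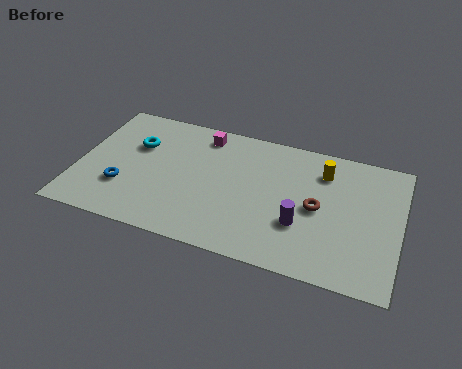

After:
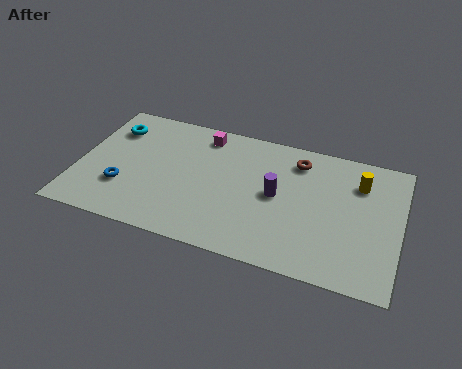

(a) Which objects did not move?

the magenta cube and the blue torus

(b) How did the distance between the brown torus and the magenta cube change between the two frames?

-1.7

Before: roughly 5.7 units apart; after: 4.0. That's 1.7 units closer together.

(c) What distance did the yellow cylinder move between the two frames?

1.5

The yellow cylinder moved from about (10.1, 5.7) to (11.6, 5.5), a distance of √(1.5² + 0.2²) ≈ 1.5.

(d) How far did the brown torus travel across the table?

2.6

From (10.0, 3.6) to (9.0, 6.0), the brown torus covered √(1.0² + 2.4²) ≈ 2.6 units.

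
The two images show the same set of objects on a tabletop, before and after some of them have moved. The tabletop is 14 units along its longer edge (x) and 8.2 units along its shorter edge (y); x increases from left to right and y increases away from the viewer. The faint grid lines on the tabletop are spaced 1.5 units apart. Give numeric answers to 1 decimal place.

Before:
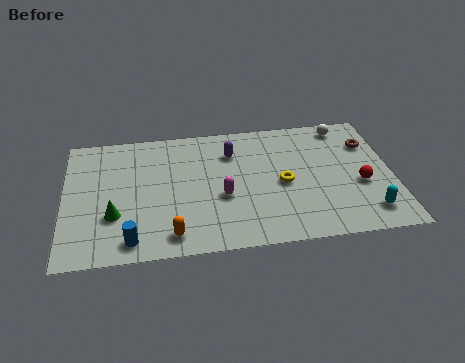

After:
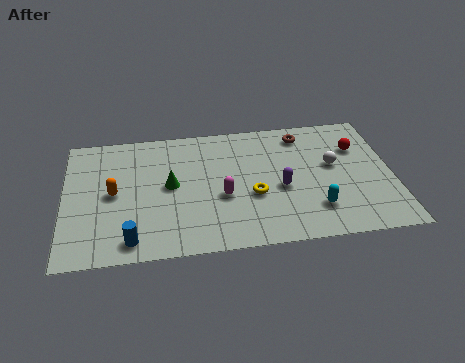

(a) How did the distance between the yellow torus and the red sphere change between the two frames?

+1.9

They were about 3.3 units apart before and 5.2 after — 1.9 units further apart.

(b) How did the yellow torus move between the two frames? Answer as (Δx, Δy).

(-1.3, -0.6)

The yellow torus started near (9.3, 3.8) and ended near (8.0, 3.2).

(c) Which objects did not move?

the magenta capsule and the blue cylinder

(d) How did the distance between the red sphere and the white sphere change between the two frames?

-2.4

The distance was about 3.9 in the first image and 1.5 in the second, so they moved 2.4 units closer together.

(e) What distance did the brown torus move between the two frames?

3.0

The brown torus moved from about (13.1, 5.9) to (10.3, 6.9), a distance of √(2.8² + 1.0²) ≈ 3.0.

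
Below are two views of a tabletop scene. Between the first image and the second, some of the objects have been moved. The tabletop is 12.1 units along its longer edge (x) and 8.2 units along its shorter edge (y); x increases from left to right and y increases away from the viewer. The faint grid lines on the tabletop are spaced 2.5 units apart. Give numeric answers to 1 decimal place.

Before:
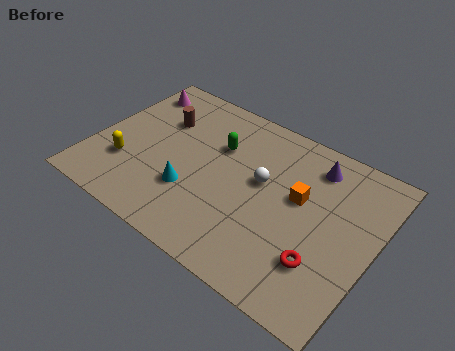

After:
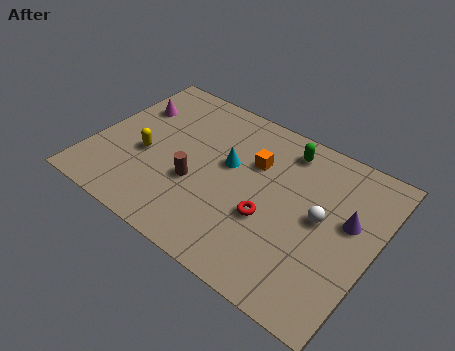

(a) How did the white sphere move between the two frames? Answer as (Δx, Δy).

(2.6, -0.4)

The white sphere started near (7.2, 4.7) and ended near (9.8, 4.3).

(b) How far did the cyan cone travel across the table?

2.5

From (4.5, 2.6) to (5.7, 4.8), the cyan cone covered √(1.2² + 2.2²) ≈ 2.5 units.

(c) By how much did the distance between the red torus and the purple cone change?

-1.0

They were about 4.5 units apart before and 3.5 after — 1.0 units closer together.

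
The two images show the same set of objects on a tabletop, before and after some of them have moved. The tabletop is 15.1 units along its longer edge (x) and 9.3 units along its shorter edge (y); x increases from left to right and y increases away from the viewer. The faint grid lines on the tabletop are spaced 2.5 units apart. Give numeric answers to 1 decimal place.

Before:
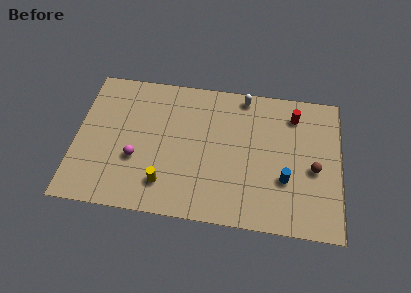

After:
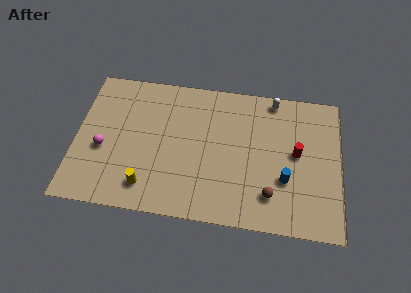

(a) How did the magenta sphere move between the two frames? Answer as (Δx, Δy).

(-1.9, 0.4)

From the two frames, the magenta sphere sits at roughly (3.5, 3.4) before and (1.6, 3.8) after.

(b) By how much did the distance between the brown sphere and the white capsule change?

+0.4

They were about 5.9 units apart before and 6.3 after — 0.4 units further apart.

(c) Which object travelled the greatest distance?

the brown sphere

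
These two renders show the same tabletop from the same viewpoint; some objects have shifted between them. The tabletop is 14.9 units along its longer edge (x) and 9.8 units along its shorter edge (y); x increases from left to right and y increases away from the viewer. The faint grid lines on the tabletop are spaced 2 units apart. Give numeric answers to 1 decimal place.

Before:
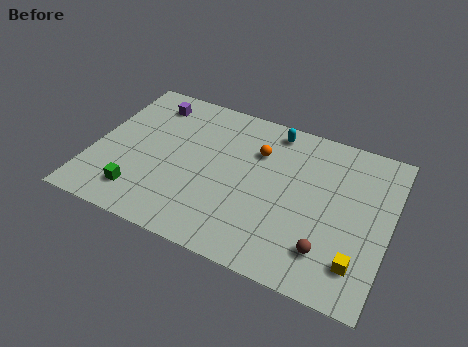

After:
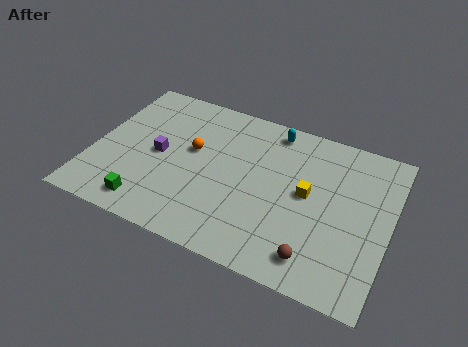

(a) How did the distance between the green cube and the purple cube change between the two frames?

-2.8

They were about 6.2 units apart before and 3.4 after — 2.8 units closer together.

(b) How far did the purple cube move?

3.4

The purple cube moved from about (2.4, 8.1) to (3.3, 4.8), a distance of √(0.9² + 3.3²) ≈ 3.4.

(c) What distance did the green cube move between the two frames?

0.7

The green cube was near (2.7, 1.9) before and (3.2, 1.4) after, so it travelled √(0.5² + 0.5²) ≈ 0.7 units.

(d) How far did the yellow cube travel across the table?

4.2

From (13.6, 2.1) to (10.8, 5.2), the yellow cube covered √(2.8² + 3.1²) ≈ 4.2 units.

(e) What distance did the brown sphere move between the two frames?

0.8

The brown sphere moved from about (12.1, 2.2) to (11.6, 1.6), a distance of √(0.5² + 0.6²) ≈ 0.8.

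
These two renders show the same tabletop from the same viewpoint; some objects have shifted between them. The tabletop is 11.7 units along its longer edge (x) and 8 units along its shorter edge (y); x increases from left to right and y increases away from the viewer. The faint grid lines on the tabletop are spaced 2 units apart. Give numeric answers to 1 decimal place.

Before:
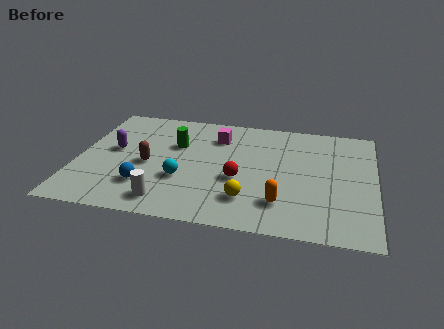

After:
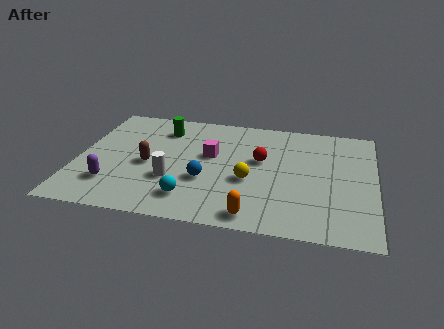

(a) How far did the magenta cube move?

1.4

The magenta cube moved from about (5.4, 6.1) to (5.2, 4.7), a distance of √(0.2² + 1.4²) ≈ 1.4.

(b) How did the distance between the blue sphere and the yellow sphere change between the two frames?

-2.3

Before: roughly 4.0 units apart; after: 1.7. That's 2.3 units closer together.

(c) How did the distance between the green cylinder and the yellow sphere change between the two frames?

+0.3

They were about 4.5 units apart before and 4.8 after — 0.3 units further apart.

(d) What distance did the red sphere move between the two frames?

1.7

The red sphere was near (6.4, 3.2) before and (7.2, 4.7) after, so it travelled √(0.8² + 1.5²) ≈ 1.7 units.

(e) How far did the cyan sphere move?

1.3

The cyan sphere was near (4.2, 2.8) before and (4.6, 1.6) after, so it travelled √(0.4² + 1.2²) ≈ 1.3 units.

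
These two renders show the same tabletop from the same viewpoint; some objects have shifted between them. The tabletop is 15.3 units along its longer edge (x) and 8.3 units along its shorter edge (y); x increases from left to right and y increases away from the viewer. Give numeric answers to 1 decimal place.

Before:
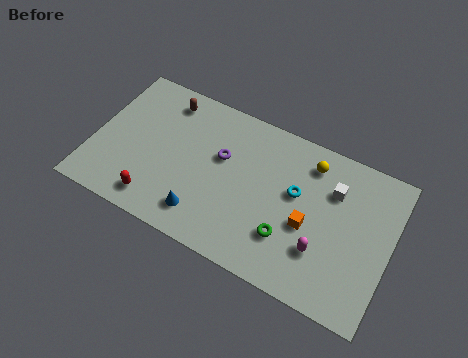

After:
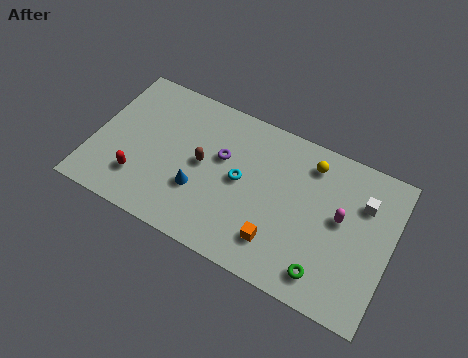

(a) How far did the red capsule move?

1.3

The red capsule was near (3.6, 1.3) before and (2.6, 2.1) after, so it travelled √(1.0² + 0.8²) ≈ 1.3 units.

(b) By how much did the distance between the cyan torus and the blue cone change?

-3.0

The distance was about 5.5 in the first image and 2.5 in the second, so they moved 3.0 units closer together.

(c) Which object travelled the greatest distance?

the brown capsule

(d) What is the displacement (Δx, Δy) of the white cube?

(1.5, 0.0)

The white cube started near (12.2, 5.9) and ended near (13.7, 5.9).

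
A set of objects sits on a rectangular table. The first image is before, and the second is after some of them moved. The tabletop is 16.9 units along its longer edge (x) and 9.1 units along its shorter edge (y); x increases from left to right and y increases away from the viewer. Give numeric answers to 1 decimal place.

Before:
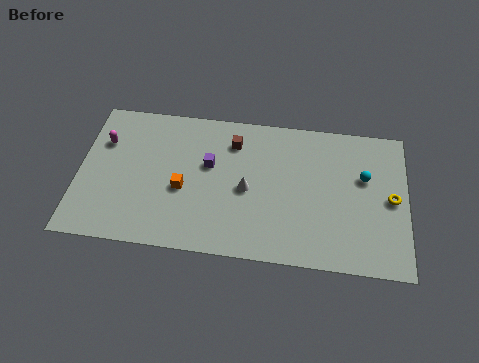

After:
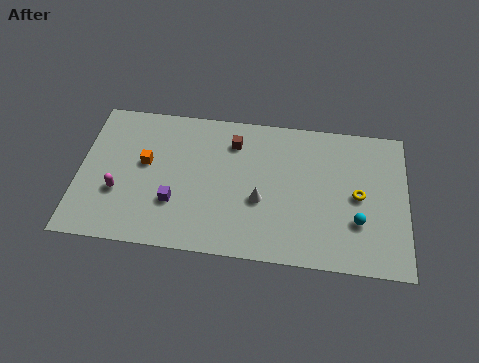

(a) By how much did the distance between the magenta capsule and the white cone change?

-0.5

The distance was about 7.8 in the first image and 7.3 in the second, so they moved 0.5 units closer together.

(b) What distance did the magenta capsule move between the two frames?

3.2

From (1.2, 6.3) to (2.1, 3.2), the magenta capsule covered √(0.9² + 3.1²) ≈ 3.2 units.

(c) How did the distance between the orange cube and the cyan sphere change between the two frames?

+1.7

The distance was about 9.5 in the first image and 11.2 in the second, so they moved 1.7 units further apart.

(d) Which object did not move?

the brown cube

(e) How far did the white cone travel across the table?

0.9

The white cone was near (8.7, 4.2) before and (9.4, 3.6) after, so it travelled √(0.7² + 0.6²) ≈ 0.9 units.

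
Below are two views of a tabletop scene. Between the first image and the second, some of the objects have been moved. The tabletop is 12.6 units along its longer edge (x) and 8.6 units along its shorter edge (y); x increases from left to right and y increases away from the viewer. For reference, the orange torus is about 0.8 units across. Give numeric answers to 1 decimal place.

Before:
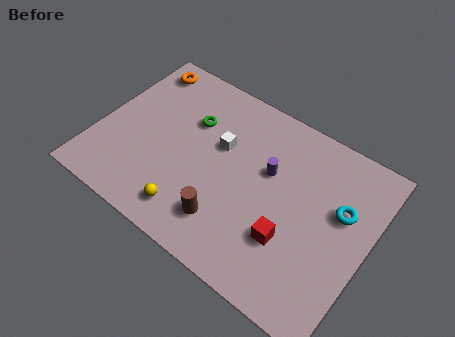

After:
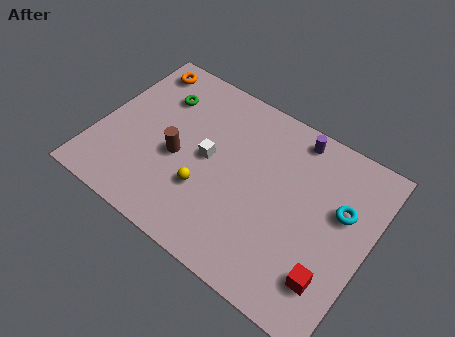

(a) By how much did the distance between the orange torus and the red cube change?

+2.1

They were about 9.4 units apart before and 11.5 after — 2.1 units further apart.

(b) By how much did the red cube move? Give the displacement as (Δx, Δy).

(2.0, -0.7)

The red cube was at about (9.3, 2.7) and moved to about (11.3, 2.0).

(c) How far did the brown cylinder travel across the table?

3.2

The brown cylinder was near (6.5, 1.9) before and (3.8, 3.7) after, so it travelled √(2.7² + 1.8²) ≈ 3.2 units.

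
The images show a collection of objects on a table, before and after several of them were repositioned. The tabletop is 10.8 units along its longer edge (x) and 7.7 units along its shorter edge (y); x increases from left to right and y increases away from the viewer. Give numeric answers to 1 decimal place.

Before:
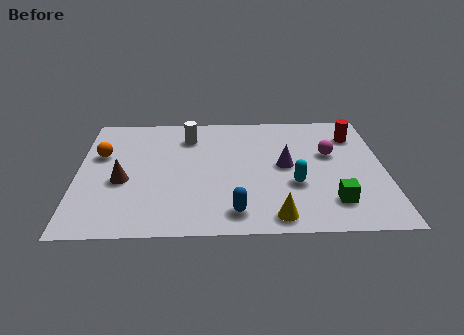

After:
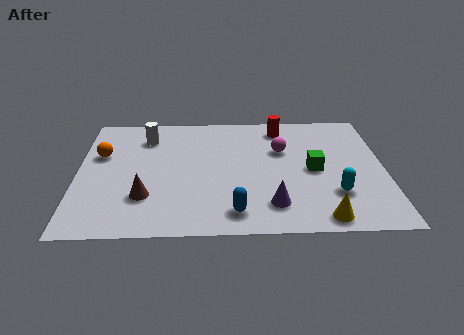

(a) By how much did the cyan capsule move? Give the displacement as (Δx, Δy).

(1.4, -0.6)

The cyan capsule was at about (7.6, 2.8) and moved to about (9.0, 2.2).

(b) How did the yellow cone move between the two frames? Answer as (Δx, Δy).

(1.6, -0.1)

The yellow cone was at about (6.9, 0.9) and moved to about (8.5, 0.8).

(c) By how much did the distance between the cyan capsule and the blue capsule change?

+1.0

The distance was about 2.6 in the first image and 3.6 in the second, so they moved 1.0 units further apart.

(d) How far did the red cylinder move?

2.7

From (9.8, 5.9) to (7.2, 6.5), the red cylinder covered √(2.6² + 0.6²) ≈ 2.7 units.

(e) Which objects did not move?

the orange sphere and the blue capsule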